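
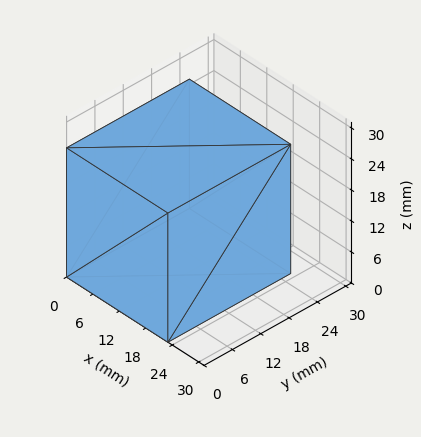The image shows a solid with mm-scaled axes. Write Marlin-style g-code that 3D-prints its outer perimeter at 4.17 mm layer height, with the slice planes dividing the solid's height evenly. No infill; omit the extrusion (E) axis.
Reading the render: the shape is a rectangular box, roughly 23 × 26 mm footprint and 25 mm tall (dimensions read to the nearest mm from the axis ticks). For the g-code, the solid's height is divided into equal slices at the stated Δz and each level perimeter traced with G1 moves after a G0 lift.

; perimeter-only toolpath
G21 ; units = mm
G90 ; absolute positioning
G28 ; home
; layer 1
G0 Z4.17
G0 X0.00 Y0.00
G1 X23.00 Y0.00
G1 X23.00 Y26.00
G1 X0.00 Y26.00
G1 X0.00 Y0.00
; layer 2
G0 Z8.33
G0 X0.00 Y0.00
G1 X23.00 Y0.00
G1 X23.00 Y26.00
G1 X0.00 Y26.00
G1 X0.00 Y0.00
; layer 3
G0 Z12.50
G0 X0.00 Y0.00
G1 X23.00 Y0.00
G1 X23.00 Y26.00
G1 X0.00 Y26.00
G1 X0.00 Y0.00
; layer 4
G0 Z16.67
G0 X0.00 Y0.00
G1 X23.00 Y0.00
G1 X23.00 Y26.00
G1 X0.00 Y26.00
G1 X0.00 Y0.00
; layer 5
G0 Z20.83
G0 X0.00 Y0.00
G1 X23.00 Y0.00
G1 X23.00 Y26.00
G1 X0.00 Y26.00
G1 X0.00 Y0.00
; layer 6
G0 Z25.00
G0 X0.00 Y0.00
G1 X23.00 Y0.00
G1 X23.00 Y26.00
G1 X0.00 Y26.00
G1 X0.00 Y0.00
M2 ; end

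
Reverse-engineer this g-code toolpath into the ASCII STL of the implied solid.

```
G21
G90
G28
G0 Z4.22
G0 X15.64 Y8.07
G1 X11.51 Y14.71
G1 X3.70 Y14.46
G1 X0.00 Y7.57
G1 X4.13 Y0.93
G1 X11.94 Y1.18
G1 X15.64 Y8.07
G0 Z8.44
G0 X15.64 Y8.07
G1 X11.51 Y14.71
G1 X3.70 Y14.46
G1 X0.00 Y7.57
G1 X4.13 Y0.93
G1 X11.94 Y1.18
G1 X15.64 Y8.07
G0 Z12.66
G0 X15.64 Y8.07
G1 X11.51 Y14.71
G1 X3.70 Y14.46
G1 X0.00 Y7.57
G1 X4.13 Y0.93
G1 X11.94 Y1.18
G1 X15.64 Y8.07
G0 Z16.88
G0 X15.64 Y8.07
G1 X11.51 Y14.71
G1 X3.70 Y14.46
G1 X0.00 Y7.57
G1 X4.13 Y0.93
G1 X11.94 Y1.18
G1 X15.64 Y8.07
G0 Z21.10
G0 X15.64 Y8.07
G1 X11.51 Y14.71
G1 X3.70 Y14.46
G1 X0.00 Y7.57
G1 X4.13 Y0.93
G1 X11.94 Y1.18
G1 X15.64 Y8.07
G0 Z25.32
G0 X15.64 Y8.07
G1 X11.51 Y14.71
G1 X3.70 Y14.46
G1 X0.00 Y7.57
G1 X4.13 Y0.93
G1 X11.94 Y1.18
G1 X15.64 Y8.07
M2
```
solid part
  facet normal 0.0000 0.0000 -1.0000
    outer loop
      vertex 3.70 14.46 0.00
      vertex 11.51 14.71 0.00
      vertex 15.64 8.07 0.00
    endloop
  endfacet
  facet normal 0.0000 0.0000 -1.0000
    outer loop
      vertex 0.00 7.57 0.00
      vertex 3.70 14.46 0.00
      vertex 15.64 8.07 0.00
    endloop
  endfacet
  facet normal 0.0000 0.0000 -1.0000
    outer loop
      vertex 4.13 0.93 0.00
      vertex 0.00 7.57 0.00
      vertex 15.64 8.07 0.00
    endloop
  endfacet
  facet normal 0.0000 0.0000 -1.0000
    outer loop
      vertex 11.94 1.18 0.00
      vertex 4.13 0.93 0.00
      vertex 15.64 8.07 0.00
    endloop
  endfacet
  facet normal 0.0000 0.0000 1.0000
    outer loop
      vertex 15.64 8.07 25.32
      vertex 11.51 14.71 25.32
      vertex 3.70 14.46 25.32
    endloop
  endfacet
  facet normal 0.0000 0.0000 1.0000
    outer loop
      vertex 15.64 8.07 25.32
      vertex 3.70 14.46 25.32
      vertex 0.00 7.57 25.32
    endloop
  endfacet
  facet normal 0.0000 0.0000 1.0000
    outer loop
      vertex 15.64 8.07 25.32
      vertex 0.00 7.57 25.32
      vertex 4.13 0.93 25.32
    endloop
  endfacet
  facet normal 0.0000 0.0000 1.0000
    outer loop
      vertex 15.64 8.07 25.32
      vertex 4.13 0.93 25.32
      vertex 11.94 1.18 25.32
    endloop
  endfacet
  facet normal 0.8491 0.5282 0.0000
    outer loop
      vertex 15.64 8.07 0.00
      vertex 11.51 14.71 0.00
      vertex 11.51 14.71 25.32
    endloop
  endfacet
  facet normal 0.8491 0.5282 0.0000
    outer loop
      vertex 15.64 8.07 0.00
      vertex 11.51 14.71 25.32
      vertex 15.64 8.07 25.32
    endloop
  endfacet
  facet normal -0.0320 0.9995 0.0000
    outer loop
      vertex 11.51 14.71 0.00
      vertex 3.70 14.46 0.00
      vertex 3.70 14.46 25.32
    endloop
  endfacet
  facet normal -0.0320 0.9995 0.0000
    outer loop
      vertex 11.51 14.71 0.00
      vertex 3.70 14.46 25.32
      vertex 11.51 14.71 25.32
    endloop
  endfacet
  facet normal -0.8810 0.4731 0.0000
    outer loop
      vertex 3.70 14.46 0.00
      vertex 0.00 7.57 0.00
      vertex 0.00 7.57 25.32
    endloop
  endfacet
  facet normal -0.8810 0.4731 0.0000
    outer loop
      vertex 3.70 14.46 0.00
      vertex 0.00 7.57 25.32
      vertex 3.70 14.46 25.32
    endloop
  endfacet
  facet normal -0.8491 -0.5282 0.0000
    outer loop
      vertex 0.00 7.57 0.00
      vertex 4.13 0.93 0.00
      vertex 4.13 0.93 25.32
    endloop
  endfacet
  facet normal -0.8491 -0.5282 0.0000
    outer loop
      vertex 0.00 7.57 0.00
      vertex 4.13 0.93 25.32
      vertex 0.00 7.57 25.32
    endloop
  endfacet
  facet normal 0.0320 -0.9995 0.0000
    outer loop
      vertex 4.13 0.93 0.00
      vertex 11.94 1.18 0.00
      vertex 11.94 1.18 25.32
    endloop
  endfacet
  facet normal 0.0320 -0.9995 0.0000
    outer loop
      vertex 4.13 0.93 0.00
      vertex 11.94 1.18 25.32
      vertex 4.13 0.93 25.32
    endloop
  endfacet
  facet normal 0.8810 -0.4731 0.0000
    outer loop
      vertex 11.94 1.18 0.00
      vertex 15.64 8.07 0.00
      vertex 15.64 8.07 25.32
    endloop
  endfacet
  facet normal 0.8810 -0.4731 0.0000
    outer loop
      vertex 11.94 1.18 0.00
      vertex 15.64 8.07 25.32
      vertex 11.94 1.18 25.32
    endloop
  endfacet
endsolid part

The G0 Z moves step by Δz≈4.22 mm. Every layer's G1 loop is the same polygon, so the solid is a straight extrusion of it from z=0 to z≈25.3. Closing with flat bottom and top caps and triangulating gives 20 facets — a regular 6-sided prism (a cylinder approximated with 6 flat sides), circumscribed radius ≈ 7.82 mm, height ≈ 25.3 mm.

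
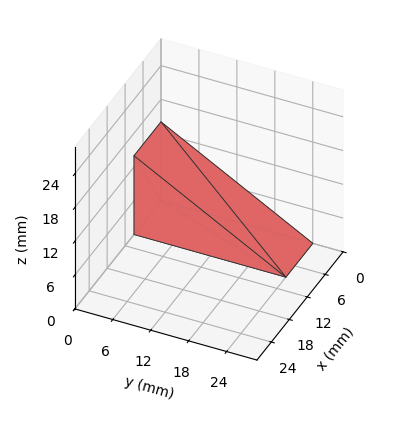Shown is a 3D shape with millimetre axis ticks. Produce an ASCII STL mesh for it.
Reading the render: the shape is a wedge (ramp): 9 × 24 mm base, rising to 14 mm along the y=0 edge and sloping linearly to z=0 at y=24 (dimensions read to the nearest mm from the axis ticks). For the STL, each face is triangulated and given an outward normal.

solid part
  facet normal 0.0000 0.0000 -1.0000
    outer loop
      vertex 9.000 24.000 0.000
      vertex 9.000 0.000 0.000
      vertex 0.000 0.000 0.000
    endloop
  endfacet
  facet normal 0.0000 0.0000 -1.0000
    outer loop
      vertex 0.000 24.000 0.000
      vertex 9.000 24.000 0.000
      vertex 0.000 0.000 0.000
    endloop
  endfacet
  facet normal 0.0000 -1.0000 0.0000
    outer loop
      vertex 0.000 0.000 0.000
      vertex 9.000 0.000 0.000
      vertex 9.000 0.000 14.000
    endloop
  endfacet
  facet normal 0.0000 -1.0000 0.0000
    outer loop
      vertex 0.000 0.000 0.000
      vertex 9.000 0.000 14.000
      vertex 0.000 0.000 14.000
    endloop
  endfacet
  facet normal 0.0000 0.5039 0.8638
    outer loop
      vertex 0.000 0.000 14.000
      vertex 9.000 0.000 14.000
      vertex 9.000 24.000 0.000
    endloop
  endfacet
  facet normal 0.0000 0.5039 0.8638
    outer loop
      vertex 0.000 0.000 14.000
      vertex 9.000 24.000 0.000
      vertex 0.000 24.000 0.000
    endloop
  endfacet
  facet normal -1.0000 0.0000 0.0000
    outer loop
      vertex 0.000 0.000 14.000
      vertex 0.000 24.000 0.000
      vertex 0.000 0.000 0.000
    endloop
  endfacet
  facet normal 1.0000 0.0000 0.0000
    outer loop
      vertex 9.000 0.000 0.000
      vertex 9.000 24.000 0.000
      vertex 9.000 0.000 14.000
    endloop
  endfacet
endsolid part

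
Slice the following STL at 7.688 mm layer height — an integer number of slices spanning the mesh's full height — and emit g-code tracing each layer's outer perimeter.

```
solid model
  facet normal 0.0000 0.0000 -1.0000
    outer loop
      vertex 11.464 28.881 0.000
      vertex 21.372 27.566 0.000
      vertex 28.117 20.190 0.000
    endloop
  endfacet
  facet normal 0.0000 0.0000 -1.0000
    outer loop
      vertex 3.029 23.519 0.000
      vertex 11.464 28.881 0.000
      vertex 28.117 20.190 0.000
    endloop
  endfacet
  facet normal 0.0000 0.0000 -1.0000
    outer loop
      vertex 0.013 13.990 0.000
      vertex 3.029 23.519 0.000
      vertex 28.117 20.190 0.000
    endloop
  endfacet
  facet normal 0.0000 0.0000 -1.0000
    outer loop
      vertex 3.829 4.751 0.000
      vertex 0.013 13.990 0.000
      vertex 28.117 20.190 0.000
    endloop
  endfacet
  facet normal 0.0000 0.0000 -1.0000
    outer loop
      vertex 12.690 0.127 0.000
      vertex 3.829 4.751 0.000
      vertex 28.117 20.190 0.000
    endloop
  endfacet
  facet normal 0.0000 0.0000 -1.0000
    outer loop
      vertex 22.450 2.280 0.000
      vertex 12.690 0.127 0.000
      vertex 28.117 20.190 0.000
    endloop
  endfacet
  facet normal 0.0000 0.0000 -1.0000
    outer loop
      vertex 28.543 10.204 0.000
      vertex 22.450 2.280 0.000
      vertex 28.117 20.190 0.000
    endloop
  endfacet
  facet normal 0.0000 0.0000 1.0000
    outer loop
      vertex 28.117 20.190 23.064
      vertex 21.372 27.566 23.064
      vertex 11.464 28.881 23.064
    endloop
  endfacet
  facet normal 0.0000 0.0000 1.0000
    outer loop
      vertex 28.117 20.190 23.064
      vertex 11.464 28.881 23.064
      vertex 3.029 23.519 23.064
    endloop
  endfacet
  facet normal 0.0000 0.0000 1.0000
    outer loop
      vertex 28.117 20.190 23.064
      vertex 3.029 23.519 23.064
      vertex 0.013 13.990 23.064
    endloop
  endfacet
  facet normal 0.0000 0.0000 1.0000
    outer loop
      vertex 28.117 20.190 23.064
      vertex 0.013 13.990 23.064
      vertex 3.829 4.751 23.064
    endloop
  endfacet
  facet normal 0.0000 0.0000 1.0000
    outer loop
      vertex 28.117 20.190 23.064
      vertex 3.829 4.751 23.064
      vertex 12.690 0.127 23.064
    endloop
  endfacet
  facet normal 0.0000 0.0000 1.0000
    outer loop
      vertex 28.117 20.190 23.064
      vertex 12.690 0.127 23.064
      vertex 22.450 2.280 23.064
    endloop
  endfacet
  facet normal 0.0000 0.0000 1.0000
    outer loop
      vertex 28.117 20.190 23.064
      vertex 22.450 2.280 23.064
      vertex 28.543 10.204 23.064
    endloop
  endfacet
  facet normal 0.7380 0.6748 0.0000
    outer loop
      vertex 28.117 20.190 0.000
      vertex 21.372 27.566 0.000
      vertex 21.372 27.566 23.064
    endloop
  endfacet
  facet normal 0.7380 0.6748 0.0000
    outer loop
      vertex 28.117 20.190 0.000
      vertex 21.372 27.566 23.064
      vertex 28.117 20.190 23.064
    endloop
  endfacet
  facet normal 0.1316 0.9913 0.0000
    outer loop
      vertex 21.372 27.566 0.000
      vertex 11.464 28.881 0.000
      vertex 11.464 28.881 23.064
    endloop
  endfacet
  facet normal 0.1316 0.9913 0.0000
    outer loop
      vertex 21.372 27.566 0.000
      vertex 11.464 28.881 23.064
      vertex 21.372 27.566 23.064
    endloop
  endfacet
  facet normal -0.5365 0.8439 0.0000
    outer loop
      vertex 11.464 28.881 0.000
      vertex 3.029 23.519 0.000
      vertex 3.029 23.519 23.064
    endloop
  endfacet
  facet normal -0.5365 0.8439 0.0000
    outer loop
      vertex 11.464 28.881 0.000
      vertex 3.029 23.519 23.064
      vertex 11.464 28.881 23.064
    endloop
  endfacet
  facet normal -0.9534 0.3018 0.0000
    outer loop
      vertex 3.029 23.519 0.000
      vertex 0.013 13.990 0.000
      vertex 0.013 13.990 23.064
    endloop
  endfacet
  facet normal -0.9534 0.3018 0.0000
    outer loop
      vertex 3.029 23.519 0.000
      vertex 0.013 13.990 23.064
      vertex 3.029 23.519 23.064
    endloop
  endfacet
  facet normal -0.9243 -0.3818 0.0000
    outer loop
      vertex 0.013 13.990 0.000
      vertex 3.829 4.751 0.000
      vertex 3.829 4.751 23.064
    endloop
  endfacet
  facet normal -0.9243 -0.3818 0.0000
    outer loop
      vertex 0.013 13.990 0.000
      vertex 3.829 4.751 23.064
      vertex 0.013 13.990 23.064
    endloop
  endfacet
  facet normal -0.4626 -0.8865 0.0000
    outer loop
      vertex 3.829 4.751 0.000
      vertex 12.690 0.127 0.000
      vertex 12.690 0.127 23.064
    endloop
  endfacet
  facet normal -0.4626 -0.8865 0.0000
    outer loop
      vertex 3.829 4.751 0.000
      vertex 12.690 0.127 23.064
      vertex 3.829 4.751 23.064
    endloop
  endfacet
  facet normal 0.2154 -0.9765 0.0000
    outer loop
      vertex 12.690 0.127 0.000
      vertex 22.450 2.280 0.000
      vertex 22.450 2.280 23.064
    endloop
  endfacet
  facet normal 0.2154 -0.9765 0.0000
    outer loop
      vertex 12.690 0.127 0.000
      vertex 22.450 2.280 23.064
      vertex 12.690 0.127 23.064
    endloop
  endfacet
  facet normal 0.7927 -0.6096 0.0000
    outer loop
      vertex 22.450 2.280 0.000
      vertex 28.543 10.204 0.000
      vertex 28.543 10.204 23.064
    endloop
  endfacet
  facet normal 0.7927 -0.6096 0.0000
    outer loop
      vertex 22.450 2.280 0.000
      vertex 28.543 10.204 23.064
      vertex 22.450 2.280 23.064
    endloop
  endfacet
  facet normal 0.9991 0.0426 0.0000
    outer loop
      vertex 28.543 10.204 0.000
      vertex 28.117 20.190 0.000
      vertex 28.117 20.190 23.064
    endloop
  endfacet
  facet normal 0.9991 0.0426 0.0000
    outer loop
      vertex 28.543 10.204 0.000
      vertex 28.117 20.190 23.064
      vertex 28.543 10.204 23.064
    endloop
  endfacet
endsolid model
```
; perimeter-only toolpath
G21 ; units = mm
G90 ; absolute positioning
G28 ; home
; layer 1
G0 Z7.688
G0 X28.117 Y20.190
G1 X21.372 Y27.566
G1 X11.464 Y28.881
G1 X3.029 Y23.519
G1 X0.013 Y13.990
G1 X3.829 Y4.751
G1 X12.690 Y0.127
G1 X22.450 Y2.280
G1 X28.543 Y10.204
G1 X28.117 Y20.190
; layer 2
G0 Z15.376
G0 X28.117 Y20.190
G1 X21.372 Y27.566
G1 X11.464 Y28.881
G1 X3.029 Y23.519
G1 X0.013 Y13.990
G1 X3.829 Y4.751
G1 X12.690 Y0.127
G1 X22.450 Y2.280
G1 X28.543 Y10.204
G1 X28.117 Y20.190
; layer 3
G0 Z23.064
G0 X28.117 Y20.190
G1 X21.372 Y27.566
G1 X11.464 Y28.881
G1 X3.029 Y23.519
G1 X0.013 Y13.990
G1 X3.829 Y4.751
G1 X12.690 Y0.127
G1 X22.450 Y2.280
G1 X28.543 Y10.204
G1 X28.117 Y20.190
M2 ; end

The solid is a regular 9-sided prism (a cylinder approximated with 9 flat sides), circumscribed radius ≈ 14.6 mm, height ≈ 23.1 mm. Slicing at Δz = 7.688 mm — 3 equal slices spanning the solid's height, so layer i sits at z = i·h/3 — gives 3 non-empty perimeters. Each is a 9-segment closed polygon; G0 lifts to the layer z and rapids to the start vertex, then G1 traces the edges.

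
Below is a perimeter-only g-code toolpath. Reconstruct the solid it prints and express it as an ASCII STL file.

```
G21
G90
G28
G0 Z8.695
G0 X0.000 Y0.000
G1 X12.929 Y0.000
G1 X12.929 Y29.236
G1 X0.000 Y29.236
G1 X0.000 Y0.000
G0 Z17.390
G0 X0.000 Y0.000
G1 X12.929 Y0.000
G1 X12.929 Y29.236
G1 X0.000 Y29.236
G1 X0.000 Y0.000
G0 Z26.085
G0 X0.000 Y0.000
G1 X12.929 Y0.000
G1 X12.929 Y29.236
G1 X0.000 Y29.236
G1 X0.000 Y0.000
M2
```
solid part
  facet normal 0.0000 0.0000 -1.0000
    outer loop
      vertex 12.929 29.236 0.000
      vertex 12.929 0.000 0.000
      vertex 0.000 0.000 0.000
    endloop
  endfacet
  facet normal 0.0000 0.0000 -1.0000
    outer loop
      vertex 0.000 29.236 0.000
      vertex 12.929 29.236 0.000
      vertex 0.000 0.000 0.000
    endloop
  endfacet
  facet normal 0.0000 0.0000 1.0000
    outer loop
      vertex 0.000 0.000 26.085
      vertex 12.929 0.000 26.085
      vertex 12.929 29.236 26.085
    endloop
  endfacet
  facet normal 0.0000 0.0000 1.0000
    outer loop
      vertex 0.000 0.000 26.085
      vertex 12.929 29.236 26.085
      vertex 0.000 29.236 26.085
    endloop
  endfacet
  facet normal 0.0000 -1.0000 0.0000
    outer loop
      vertex 0.000 0.000 0.000
      vertex 12.929 0.000 0.000
      vertex 12.929 0.000 26.085
    endloop
  endfacet
  facet normal 0.0000 -1.0000 0.0000
    outer loop
      vertex 0.000 0.000 0.000
      vertex 12.929 0.000 26.085
      vertex 0.000 0.000 26.085
    endloop
  endfacet
  facet normal 0.0000 1.0000 0.0000
    outer loop
      vertex 12.929 29.236 26.085
      vertex 12.929 29.236 0.000
      vertex 0.000 29.236 0.000
    endloop
  endfacet
  facet normal 0.0000 1.0000 0.0000
    outer loop
      vertex 0.000 29.236 26.085
      vertex 12.929 29.236 26.085
      vertex 0.000 29.236 0.000
    endloop
  endfacet
  facet normal -1.0000 0.0000 0.0000
    outer loop
      vertex 0.000 29.236 26.085
      vertex 0.000 29.236 0.000
      vertex 0.000 0.000 0.000
    endloop
  endfacet
  facet normal -1.0000 0.0000 0.0000
    outer loop
      vertex 0.000 0.000 26.085
      vertex 0.000 29.236 26.085
      vertex 0.000 0.000 0.000
    endloop
  endfacet
  facet normal 1.0000 0.0000 0.0000
    outer loop
      vertex 12.929 0.000 0.000
      vertex 12.929 29.236 0.000
      vertex 12.929 29.236 26.085
    endloop
  endfacet
  facet normal 1.0000 0.0000 0.0000
    outer loop
      vertex 12.929 0.000 0.000
      vertex 12.929 29.236 26.085
      vertex 12.929 0.000 26.085
    endloop
  endfacet
endsolid part

The G0 Z moves step by Δz≈8.695 mm. Every layer's G1 loop is the same polygon, so the solid is a straight extrusion of it from z=0 to z≈26.1. Closing with flat bottom and top caps and triangulating gives 12 facets — a rectangular box, roughly 12.9 × 29.2 mm footprint and 26.1 mm tall.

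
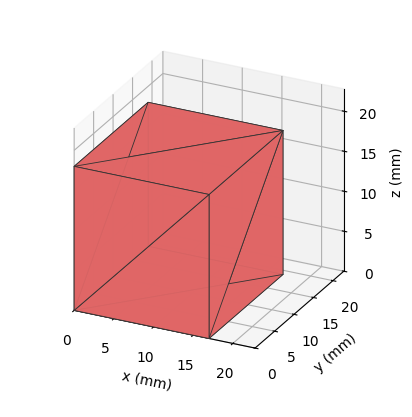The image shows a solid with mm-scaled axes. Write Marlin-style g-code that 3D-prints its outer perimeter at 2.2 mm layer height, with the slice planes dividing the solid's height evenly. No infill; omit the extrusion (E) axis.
Reading the render: the shape is a rectangular box, roughly 17 × 19 mm footprint and 18 mm tall (dimensions read to the nearest mm from the axis ticks). For the g-code, the solid's height is divided into equal slices at the stated Δz and each level perimeter traced with G1 moves after a G0 lift.

; perimeter-only toolpath
G21 ; units = mm
G90 ; absolute positioning
G28 ; home
; layer 1
G0 Z2.2
G0 X0.0 Y0.0
G1 X17.0 Y0.0
G1 X17.0 Y19.0
G1 X0.0 Y19.0
G1 X0.0 Y0.0
; layer 2
G0 Z4.5
G0 X0.0 Y0.0
G1 X17.0 Y0.0
G1 X17.0 Y19.0
G1 X0.0 Y19.0
G1 X0.0 Y0.0
; layer 3
G0 Z6.8
G0 X0.0 Y0.0
G1 X17.0 Y0.0
G1 X17.0 Y19.0
G1 X0.0 Y19.0
G1 X0.0 Y0.0
; layer 4
G0 Z9.0
G0 X0.0 Y0.0
G1 X17.0 Y0.0
G1 X17.0 Y19.0
G1 X0.0 Y19.0
G1 X0.0 Y0.0
; layer 5
G0 Z11.2
G0 X0.0 Y0.0
G1 X17.0 Y0.0
G1 X17.0 Y19.0
G1 X0.0 Y19.0
G1 X0.0 Y0.0
; layer 6
G0 Z13.5
G0 X0.0 Y0.0
G1 X17.0 Y0.0
G1 X17.0 Y19.0
G1 X0.0 Y19.0
G1 X0.0 Y0.0
; layer 7
G0 Z15.8
G0 X0.0 Y0.0
G1 X17.0 Y0.0
G1 X17.0 Y19.0
G1 X0.0 Y19.0
G1 X0.0 Y0.0
; layer 8
G0 Z18.0
G0 X0.0 Y0.0
G1 X17.0 Y0.0
G1 X17.0 Y19.0
G1 X0.0 Y19.0
G1 X0.0 Y0.0
M2 ; end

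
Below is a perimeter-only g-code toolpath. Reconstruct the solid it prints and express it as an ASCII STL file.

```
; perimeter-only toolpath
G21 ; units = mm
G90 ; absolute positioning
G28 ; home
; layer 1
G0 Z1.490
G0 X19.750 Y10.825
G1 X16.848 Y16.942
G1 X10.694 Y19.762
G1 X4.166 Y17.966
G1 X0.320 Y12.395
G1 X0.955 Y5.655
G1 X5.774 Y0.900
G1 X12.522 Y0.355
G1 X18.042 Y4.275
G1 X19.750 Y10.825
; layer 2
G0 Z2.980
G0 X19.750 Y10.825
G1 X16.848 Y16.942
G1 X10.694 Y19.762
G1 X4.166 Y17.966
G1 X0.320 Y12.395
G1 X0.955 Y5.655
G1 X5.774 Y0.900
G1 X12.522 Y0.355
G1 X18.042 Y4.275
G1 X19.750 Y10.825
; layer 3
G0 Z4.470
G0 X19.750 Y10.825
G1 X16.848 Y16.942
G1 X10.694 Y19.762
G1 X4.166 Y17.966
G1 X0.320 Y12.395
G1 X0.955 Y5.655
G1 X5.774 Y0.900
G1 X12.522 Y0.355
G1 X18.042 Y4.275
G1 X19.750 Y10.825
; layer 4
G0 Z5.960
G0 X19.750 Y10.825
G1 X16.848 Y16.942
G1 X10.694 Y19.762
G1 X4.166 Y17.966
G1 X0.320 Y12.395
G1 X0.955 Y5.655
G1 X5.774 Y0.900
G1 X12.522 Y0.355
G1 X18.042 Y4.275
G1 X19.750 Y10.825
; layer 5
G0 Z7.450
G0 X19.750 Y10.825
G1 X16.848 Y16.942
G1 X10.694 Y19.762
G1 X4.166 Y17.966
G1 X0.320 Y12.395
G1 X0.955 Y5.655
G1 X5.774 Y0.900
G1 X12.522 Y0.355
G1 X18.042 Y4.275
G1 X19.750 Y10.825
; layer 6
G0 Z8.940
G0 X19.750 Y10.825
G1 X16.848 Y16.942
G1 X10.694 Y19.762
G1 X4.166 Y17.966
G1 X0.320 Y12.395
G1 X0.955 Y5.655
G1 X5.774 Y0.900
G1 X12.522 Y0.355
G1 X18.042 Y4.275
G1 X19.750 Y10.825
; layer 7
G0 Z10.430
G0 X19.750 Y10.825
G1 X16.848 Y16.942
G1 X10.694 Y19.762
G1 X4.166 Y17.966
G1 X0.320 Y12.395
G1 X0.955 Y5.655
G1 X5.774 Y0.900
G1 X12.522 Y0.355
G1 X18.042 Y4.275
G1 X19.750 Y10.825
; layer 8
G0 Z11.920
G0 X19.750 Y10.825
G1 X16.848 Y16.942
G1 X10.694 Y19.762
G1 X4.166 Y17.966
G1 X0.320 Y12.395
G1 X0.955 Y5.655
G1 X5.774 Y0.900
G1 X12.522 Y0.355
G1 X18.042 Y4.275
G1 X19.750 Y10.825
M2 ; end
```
solid part
  facet normal 0.0000 0.0000 -1.0000
    outer loop
      vertex 10.694 19.762 0.000
      vertex 16.848 16.942 0.000
      vertex 19.750 10.825 0.000
    endloop
  endfacet
  facet normal 0.0000 0.0000 -1.0000
    outer loop
      vertex 4.166 17.966 0.000
      vertex 10.694 19.762 0.000
      vertex 19.750 10.825 0.000
    endloop
  endfacet
  facet normal 0.0000 0.0000 -1.0000
    outer loop
      vertex 0.320 12.395 0.000
      vertex 4.166 17.966 0.000
      vertex 19.750 10.825 0.000
    endloop
  endfacet
  facet normal 0.0000 0.0000 -1.0000
    outer loop
      vertex 0.955 5.655 0.000
      vertex 0.320 12.395 0.000
      vertex 19.750 10.825 0.000
    endloop
  endfacet
  facet normal 0.0000 0.0000 -1.0000
    outer loop
      vertex 5.774 0.900 0.000
      vertex 0.955 5.655 0.000
      vertex 19.750 10.825 0.000
    endloop
  endfacet
  facet normal 0.0000 0.0000 -1.0000
    outer loop
      vertex 12.522 0.355 0.000
      vertex 5.774 0.900 0.000
      vertex 19.750 10.825 0.000
    endloop
  endfacet
  facet normal 0.0000 0.0000 -1.0000
    outer loop
      vertex 18.042 4.275 0.000
      vertex 12.522 0.355 0.000
      vertex 19.750 10.825 0.000
    endloop
  endfacet
  facet normal 0.0000 0.0000 1.0000
    outer loop
      vertex 19.750 10.825 11.920
      vertex 16.848 16.942 11.920
      vertex 10.694 19.762 11.920
    endloop
  endfacet
  facet normal 0.0000 0.0000 1.0000
    outer loop
      vertex 19.750 10.825 11.920
      vertex 10.694 19.762 11.920
      vertex 4.166 17.966 11.920
    endloop
  endfacet
  facet normal 0.0000 0.0000 1.0000
    outer loop
      vertex 19.750 10.825 11.920
      vertex 4.166 17.966 11.920
      vertex 0.320 12.395 11.920
    endloop
  endfacet
  facet normal 0.0000 0.0000 1.0000
    outer loop
      vertex 19.750 10.825 11.920
      vertex 0.320 12.395 11.920
      vertex 0.955 5.655 11.920
    endloop
  endfacet
  facet normal 0.0000 0.0000 1.0000
    outer loop
      vertex 19.750 10.825 11.920
      vertex 0.955 5.655 11.920
      vertex 5.774 0.900 11.920
    endloop
  endfacet
  facet normal 0.0000 0.0000 1.0000
    outer loop
      vertex 19.750 10.825 11.920
      vertex 5.774 0.900 11.920
      vertex 12.522 0.355 11.920
    endloop
  endfacet
  facet normal 0.0000 0.0000 1.0000
    outer loop
      vertex 19.750 10.825 11.920
      vertex 12.522 0.355 11.920
      vertex 18.042 4.275 11.920
    endloop
  endfacet
  facet normal 0.9035 0.4286 0.0000
    outer loop
      vertex 19.750 10.825 0.000
      vertex 16.848 16.942 0.000
      vertex 16.848 16.942 11.920
    endloop
  endfacet
  facet normal 0.9035 0.4286 0.0000
    outer loop
      vertex 19.750 10.825 0.000
      vertex 16.848 16.942 11.920
      vertex 19.750 10.825 11.920
    endloop
  endfacet
  facet normal 0.4166 0.9091 0.0000
    outer loop
      vertex 16.848 16.942 0.000
      vertex 10.694 19.762 0.000
      vertex 10.694 19.762 11.920
    endloop
  endfacet
  facet normal 0.4166 0.9091 0.0000
    outer loop
      vertex 16.848 16.942 0.000
      vertex 10.694 19.762 11.920
      vertex 16.848 16.942 11.920
    endloop
  endfacet
  facet normal -0.2653 0.9642 0.0000
    outer loop
      vertex 10.694 19.762 0.000
      vertex 4.166 17.966 0.000
      vertex 4.166 17.966 11.920
    endloop
  endfacet
  facet normal -0.2653 0.9642 0.0000
    outer loop
      vertex 10.694 19.762 0.000
      vertex 4.166 17.966 11.920
      vertex 10.694 19.762 11.920
    endloop
  endfacet
  facet normal -0.8229 0.5681 0.0000
    outer loop
      vertex 4.166 17.966 0.000
      vertex 0.320 12.395 0.000
      vertex 0.320 12.395 11.920
    endloop
  endfacet
  facet normal -0.8229 0.5681 0.0000
    outer loop
      vertex 4.166 17.966 0.000
      vertex 0.320 12.395 11.920
      vertex 4.166 17.966 11.920
    endloop
  endfacet
  facet normal -0.9956 -0.0938 0.0000
    outer loop
      vertex 0.320 12.395 0.000
      vertex 0.955 5.655 0.000
      vertex 0.955 5.655 11.920
    endloop
  endfacet
  facet normal -0.9956 -0.0938 0.0000
    outer loop
      vertex 0.320 12.395 0.000
      vertex 0.955 5.655 11.920
      vertex 0.320 12.395 11.920
    endloop
  endfacet
  facet normal -0.7024 -0.7118 0.0000
    outer loop
      vertex 0.955 5.655 0.000
      vertex 5.774 0.900 0.000
      vertex 5.774 0.900 11.920
    endloop
  endfacet
  facet normal -0.7024 -0.7118 0.0000
    outer loop
      vertex 0.955 5.655 0.000
      vertex 5.774 0.900 11.920
      vertex 0.955 5.655 11.920
    endloop
  endfacet
  facet normal -0.0805 -0.9968 0.0000
    outer loop
      vertex 5.774 0.900 0.000
      vertex 12.522 0.355 0.000
      vertex 12.522 0.355 11.920
    endloop
  endfacet
  facet normal -0.0805 -0.9968 0.0000
    outer loop
      vertex 5.774 0.900 0.000
      vertex 12.522 0.355 11.920
      vertex 5.774 0.900 11.920
    endloop
  endfacet
  facet normal 0.5790 -0.8153 0.0000
    outer loop
      vertex 12.522 0.355 0.000
      vertex 18.042 4.275 0.000
      vertex 18.042 4.275 11.920
    endloop
  endfacet
  facet normal 0.5790 -0.8153 0.0000
    outer loop
      vertex 12.522 0.355 0.000
      vertex 18.042 4.275 11.920
      vertex 12.522 0.355 11.920
    endloop
  endfacet
  facet normal 0.9676 -0.2523 0.0000
    outer loop
      vertex 18.042 4.275 0.000
      vertex 19.750 10.825 0.000
      vertex 19.750 10.825 11.920
    endloop
  endfacet
  facet normal 0.9676 -0.2523 0.0000
    outer loop
      vertex 18.042 4.275 0.000
      vertex 19.750 10.825 11.920
      vertex 18.042 4.275 11.920
    endloop
  endfacet
endsolid part

The G0 Z moves step by Δz≈1.490 mm. Every layer's G1 loop is the same polygon, so the solid is a straight extrusion of it from z=0 to z≈11.9. Closing with flat bottom and top caps and triangulating gives 32 facets — a regular 9-sided prism (a cylinder approximated with 9 flat sides), circumscribed radius ≈ 9.9 mm, height ≈ 11.9 mm.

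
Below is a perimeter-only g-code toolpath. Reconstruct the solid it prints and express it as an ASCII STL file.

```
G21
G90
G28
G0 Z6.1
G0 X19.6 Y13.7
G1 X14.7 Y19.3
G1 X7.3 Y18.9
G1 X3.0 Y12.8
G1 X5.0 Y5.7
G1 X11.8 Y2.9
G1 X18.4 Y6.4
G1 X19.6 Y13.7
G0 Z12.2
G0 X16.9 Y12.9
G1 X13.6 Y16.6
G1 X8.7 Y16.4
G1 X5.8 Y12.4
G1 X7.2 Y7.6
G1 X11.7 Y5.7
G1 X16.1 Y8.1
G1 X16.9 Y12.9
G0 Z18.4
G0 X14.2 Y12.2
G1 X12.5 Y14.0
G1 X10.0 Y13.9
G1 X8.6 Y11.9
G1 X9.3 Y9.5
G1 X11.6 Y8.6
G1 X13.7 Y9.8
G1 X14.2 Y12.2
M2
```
solid part
  facet normal 0.0000 0.0000 -1.0000
    outer loop
      vertex 5.9 21.4 0.0
      vertex 15.8 21.9 0.0
      vertex 22.4 14.5 0.0
    endloop
  endfacet
  facet normal 0.0000 0.0000 -1.0000
    outer loop
      vertex 0.2 13.3 0.0
      vertex 5.9 21.4 0.0
      vertex 22.4 14.5 0.0
    endloop
  endfacet
  facet normal 0.0000 0.0000 -1.0000
    outer loop
      vertex 2.9 3.8 0.0
      vertex 0.2 13.3 0.0
      vertex 22.4 14.5 0.0
    endloop
  endfacet
  facet normal 0.0000 0.0000 -1.0000
    outer loop
      vertex 12.0 0.0 0.0
      vertex 2.9 3.8 0.0
      vertex 22.4 14.5 0.0
    endloop
  endfacet
  facet normal 0.0000 0.0000 -1.0000
    outer loop
      vertex 20.7 4.8 0.0
      vertex 12.0 0.0 0.0
      vertex 22.4 14.5 0.0
    endloop
  endfacet
  facet normal 0.6882 0.6138 0.3867
    outer loop
      vertex 22.4 14.5 0.0
      vertex 15.8 21.9 0.0
      vertex 11.4 11.4 24.5
    endloop
  endfacet
  facet normal -0.0465 0.9211 0.3864
    outer loop
      vertex 15.8 21.9 0.0
      vertex 5.9 21.4 0.0
      vertex 11.4 11.4 24.5
    endloop
  endfacet
  facet normal -0.7544 0.5309 0.3860
    outer loop
      vertex 5.9 21.4 0.0
      vertex 0.2 13.3 0.0
      vertex 11.4 11.4 24.5
    endloop
  endfacet
  facet normal -0.8873 -0.2522 0.3861
    outer loop
      vertex 0.2 13.3 0.0
      vertex 2.9 3.8 0.0
      vertex 11.4 11.4 24.5
    endloop
  endfacet
  facet normal -0.3553 -0.8508 0.3872
    outer loop
      vertex 2.9 3.8 0.0
      vertex 12.0 0.0 0.0
      vertex 11.4 11.4 24.5
    endloop
  endfacet
  facet normal 0.4455 -0.8075 0.3866
    outer loop
      vertex 12.0 0.0 0.0
      vertex 20.7 4.8 0.0
      vertex 11.4 11.4 24.5
    endloop
  endfacet
  facet normal 0.9080 -0.1591 0.3875
    outer loop
      vertex 20.7 4.8 0.0
      vertex 22.4 14.5 0.0
      vertex 11.4 11.4 24.5
    endloop
  endfacet
endsolid part

The G0 Z moves step by Δz≈6.1 mm. The G1 loops shrink linearly with z, so the solid tapers from its base footprint up to z≈24.5. Closing with a flat bottom cap and the tapered top and triangulating gives 12 facets — a regular 7-sided pyramid, base circumscribed radius ≈ 11.4 mm, apex at z ≈ 24.5 mm.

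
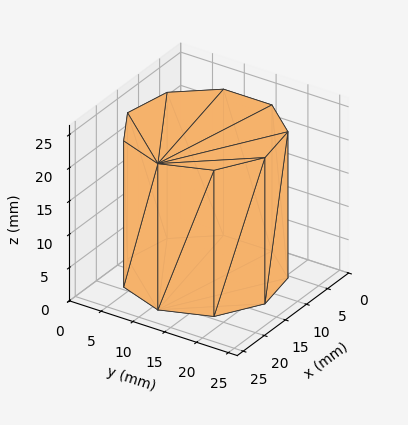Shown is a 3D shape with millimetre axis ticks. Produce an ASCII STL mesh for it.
Reading the render: the shape is a regular 9-sided prism (a cylinder approximated with 9 flat sides), circumscribed radius ≈ 11 mm, height ≈ 22 mm (dimensions read to the nearest mm from the axis ticks). For the STL, each face is triangulated and given an outward normal.

solid part
  facet normal 0.0000 0.0000 -1.0000
    outer loop
      vertex 12.9 21.8 0.0
      vertex 19.4 18.1 0.0
      vertex 22.0 11.0 0.0
    endloop
  endfacet
  facet normal 0.0000 0.0000 -1.0000
    outer loop
      vertex 5.5 20.5 0.0
      vertex 12.9 21.8 0.0
      vertex 22.0 11.0 0.0
    endloop
  endfacet
  facet normal 0.0000 0.0000 -1.0000
    outer loop
      vertex 0.7 14.8 0.0
      vertex 5.5 20.5 0.0
      vertex 22.0 11.0 0.0
    endloop
  endfacet
  facet normal 0.0000 0.0000 -1.0000
    outer loop
      vertex 0.7 7.2 0.0
      vertex 0.7 14.8 0.0
      vertex 22.0 11.0 0.0
    endloop
  endfacet
  facet normal 0.0000 0.0000 -1.0000
    outer loop
      vertex 5.5 1.5 0.0
      vertex 0.7 7.2 0.0
      vertex 22.0 11.0 0.0
    endloop
  endfacet
  facet normal 0.0000 0.0000 -1.0000
    outer loop
      vertex 12.9 0.2 0.0
      vertex 5.5 1.5 0.0
      vertex 22.0 11.0 0.0
    endloop
  endfacet
  facet normal 0.0000 0.0000 -1.0000
    outer loop
      vertex 19.4 3.9 0.0
      vertex 12.9 0.2 0.0
      vertex 22.0 11.0 0.0
    endloop
  endfacet
  facet normal 0.0000 0.0000 1.0000
    outer loop
      vertex 22.0 11.0 22.0
      vertex 19.4 18.1 22.0
      vertex 12.9 21.8 22.0
    endloop
  endfacet
  facet normal 0.0000 0.0000 1.0000
    outer loop
      vertex 22.0 11.0 22.0
      vertex 12.9 21.8 22.0
      vertex 5.5 20.5 22.0
    endloop
  endfacet
  facet normal 0.0000 0.0000 1.0000
    outer loop
      vertex 22.0 11.0 22.0
      vertex 5.5 20.5 22.0
      vertex 0.7 14.8 22.0
    endloop
  endfacet
  facet normal 0.0000 0.0000 1.0000
    outer loop
      vertex 22.0 11.0 22.0
      vertex 0.7 14.8 22.0
      vertex 0.7 7.2 22.0
    endloop
  endfacet
  facet normal 0.0000 0.0000 1.0000
    outer loop
      vertex 22.0 11.0 22.0
      vertex 0.7 7.2 22.0
      vertex 5.5 1.5 22.0
    endloop
  endfacet
  facet normal 0.0000 0.0000 1.0000
    outer loop
      vertex 22.0 11.0 22.0
      vertex 5.5 1.5 22.0
      vertex 12.9 0.2 22.0
    endloop
  endfacet
  facet normal 0.0000 0.0000 1.0000
    outer loop
      vertex 22.0 11.0 22.0
      vertex 12.9 0.2 22.0
      vertex 19.4 3.9 22.0
    endloop
  endfacet
  facet normal 0.9390 0.3439 0.0000
    outer loop
      vertex 22.0 11.0 0.0
      vertex 19.4 18.1 0.0
      vertex 19.4 18.1 22.0
    endloop
  endfacet
  facet normal 0.9390 0.3439 0.0000
    outer loop
      vertex 22.0 11.0 0.0
      vertex 19.4 18.1 22.0
      vertex 22.0 11.0 22.0
    endloop
  endfacet
  facet normal 0.4947 0.8691 0.0000
    outer loop
      vertex 19.4 18.1 0.0
      vertex 12.9 21.8 0.0
      vertex 12.9 21.8 22.0
    endloop
  endfacet
  facet normal 0.4947 0.8691 0.0000
    outer loop
      vertex 19.4 18.1 0.0
      vertex 12.9 21.8 22.0
      vertex 19.4 18.1 22.0
    endloop
  endfacet
  facet normal -0.1730 0.9849 0.0000
    outer loop
      vertex 12.9 21.8 0.0
      vertex 5.5 20.5 0.0
      vertex 5.5 20.5 22.0
    endloop
  endfacet
  facet normal -0.1730 0.9849 0.0000
    outer loop
      vertex 12.9 21.8 0.0
      vertex 5.5 20.5 22.0
      vertex 12.9 21.8 22.0
    endloop
  endfacet
  facet normal -0.7649 0.6441 0.0000
    outer loop
      vertex 5.5 20.5 0.0
      vertex 0.7 14.8 0.0
      vertex 0.7 14.8 22.0
    endloop
  endfacet
  facet normal -0.7649 0.6441 0.0000
    outer loop
      vertex 5.5 20.5 0.0
      vertex 0.7 14.8 22.0
      vertex 5.5 20.5 22.0
    endloop
  endfacet
  facet normal -1.0000 0.0000 0.0000
    outer loop
      vertex 0.7 14.8 0.0
      vertex 0.7 7.2 0.0
      vertex 0.7 7.2 22.0
    endloop
  endfacet
  facet normal -1.0000 0.0000 0.0000
    outer loop
      vertex 0.7 14.8 0.0
      vertex 0.7 7.2 22.0
      vertex 0.7 14.8 22.0
    endloop
  endfacet
  facet normal -0.7649 -0.6441 0.0000
    outer loop
      vertex 0.7 7.2 0.0
      vertex 5.5 1.5 0.0
      vertex 5.5 1.5 22.0
    endloop
  endfacet
  facet normal -0.7649 -0.6441 0.0000
    outer loop
      vertex 0.7 7.2 0.0
      vertex 5.5 1.5 22.0
      vertex 0.7 7.2 22.0
    endloop
  endfacet
  facet normal -0.1730 -0.9849 0.0000
    outer loop
      vertex 5.5 1.5 0.0
      vertex 12.9 0.2 0.0
      vertex 12.9 0.2 22.0
    endloop
  endfacet
  facet normal -0.1730 -0.9849 0.0000
    outer loop
      vertex 5.5 1.5 0.0
      vertex 12.9 0.2 22.0
      vertex 5.5 1.5 22.0
    endloop
  endfacet
  facet normal 0.4947 -0.8691 0.0000
    outer loop
      vertex 12.9 0.2 0.0
      vertex 19.4 3.9 0.0
      vertex 19.4 3.9 22.0
    endloop
  endfacet
  facet normal 0.4947 -0.8691 0.0000
    outer loop
      vertex 12.9 0.2 0.0
      vertex 19.4 3.9 22.0
      vertex 12.9 0.2 22.0
    endloop
  endfacet
  facet normal 0.9390 -0.3439 0.0000
    outer loop
      vertex 19.4 3.9 0.0
      vertex 22.0 11.0 0.0
      vertex 22.0 11.0 22.0
    endloop
  endfacet
  facet normal 0.9390 -0.3439 0.0000
    outer loop
      vertex 19.4 3.9 0.0
      vertex 22.0 11.0 22.0
      vertex 19.4 3.9 22.0
    endloop
  endfacet
endsolid part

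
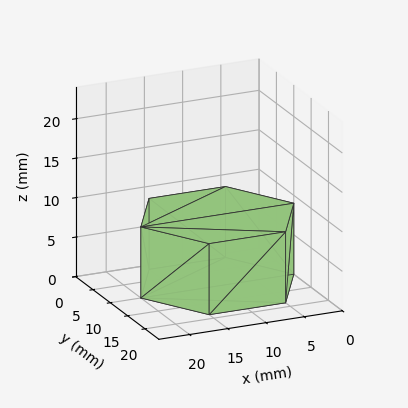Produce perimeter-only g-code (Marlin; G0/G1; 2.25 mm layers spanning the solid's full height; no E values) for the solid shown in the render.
Reading the render: the shape is a regular 6-sided prism (a cylinder approximated with 6 flat sides), circumscribed radius ≈ 10 mm, height ≈ 9 mm (dimensions read to the nearest mm from the axis ticks). For the g-code, the solid's height is divided into equal slices at the stated Δz and each level perimeter traced with G1 moves after a G0 lift.

; perimeter-only toolpath
G21 ; units = mm
G90 ; absolute positioning
G28 ; home
; layer 1
G0 Z2.25
G0 X20.00 Y10.00
G1 X15.00 Y18.66
G1 X5.00 Y18.66
G1 X0.00 Y10.00
G1 X5.00 Y1.34
G1 X15.00 Y1.34
G1 X20.00 Y10.00
; layer 2
G0 Z4.50
G0 X20.00 Y10.00
G1 X15.00 Y18.66
G1 X5.00 Y18.66
G1 X0.00 Y10.00
G1 X5.00 Y1.34
G1 X15.00 Y1.34
G1 X20.00 Y10.00
; layer 3
G0 Z6.75
G0 X20.00 Y10.00
G1 X15.00 Y18.66
G1 X5.00 Y18.66
G1 X0.00 Y10.00
G1 X5.00 Y1.34
G1 X15.00 Y1.34
G1 X20.00 Y10.00
; layer 4
G0 Z9.00
G0 X20.00 Y10.00
G1 X15.00 Y18.66
G1 X5.00 Y18.66
G1 X0.00 Y10.00
G1 X5.00 Y1.34
G1 X15.00 Y1.34
G1 X20.00 Y10.00
M2 ; end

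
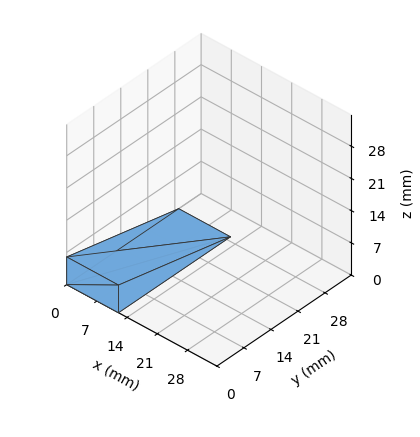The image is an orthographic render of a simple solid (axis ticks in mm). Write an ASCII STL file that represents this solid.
Reading the render: the shape is a wedge (ramp): 12 × 29 mm base, rising to 6 mm along the y=0 edge and sloping linearly to z=0 at y=29 (dimensions read to the nearest mm from the axis ticks). For the STL, each face is triangulated and given an outward normal.

solid part
  facet normal 0.0000 0.0000 -1.0000
    outer loop
      vertex 12.0 29.0 0.0
      vertex 12.0 0.0 0.0
      vertex 0.0 0.0 0.0
    endloop
  endfacet
  facet normal 0.0000 0.0000 -1.0000
    outer loop
      vertex 0.0 29.0 0.0
      vertex 12.0 29.0 0.0
      vertex 0.0 0.0 0.0
    endloop
  endfacet
  facet normal 0.0000 -1.0000 0.0000
    outer loop
      vertex 0.0 0.0 0.0
      vertex 12.0 0.0 0.0
      vertex 12.0 0.0 6.0
    endloop
  endfacet
  facet normal 0.0000 -1.0000 0.0000
    outer loop
      vertex 0.0 0.0 0.0
      vertex 12.0 0.0 6.0
      vertex 0.0 0.0 6.0
    endloop
  endfacet
  facet normal 0.0000 0.2026 0.9793
    outer loop
      vertex 0.0 0.0 6.0
      vertex 12.0 0.0 6.0
      vertex 12.0 29.0 0.0
    endloop
  endfacet
  facet normal 0.0000 0.2026 0.9793
    outer loop
      vertex 0.0 0.0 6.0
      vertex 12.0 29.0 0.0
      vertex 0.0 29.0 0.0
    endloop
  endfacet
  facet normal -1.0000 0.0000 0.0000
    outer loop
      vertex 0.0 0.0 6.0
      vertex 0.0 29.0 0.0
      vertex 0.0 0.0 0.0
    endloop
  endfacet
  facet normal 1.0000 0.0000 0.0000
    outer loop
      vertex 12.0 0.0 0.0
      vertex 12.0 29.0 0.0
      vertex 12.0 0.0 6.0
    endloop
  endfacet
endsolid part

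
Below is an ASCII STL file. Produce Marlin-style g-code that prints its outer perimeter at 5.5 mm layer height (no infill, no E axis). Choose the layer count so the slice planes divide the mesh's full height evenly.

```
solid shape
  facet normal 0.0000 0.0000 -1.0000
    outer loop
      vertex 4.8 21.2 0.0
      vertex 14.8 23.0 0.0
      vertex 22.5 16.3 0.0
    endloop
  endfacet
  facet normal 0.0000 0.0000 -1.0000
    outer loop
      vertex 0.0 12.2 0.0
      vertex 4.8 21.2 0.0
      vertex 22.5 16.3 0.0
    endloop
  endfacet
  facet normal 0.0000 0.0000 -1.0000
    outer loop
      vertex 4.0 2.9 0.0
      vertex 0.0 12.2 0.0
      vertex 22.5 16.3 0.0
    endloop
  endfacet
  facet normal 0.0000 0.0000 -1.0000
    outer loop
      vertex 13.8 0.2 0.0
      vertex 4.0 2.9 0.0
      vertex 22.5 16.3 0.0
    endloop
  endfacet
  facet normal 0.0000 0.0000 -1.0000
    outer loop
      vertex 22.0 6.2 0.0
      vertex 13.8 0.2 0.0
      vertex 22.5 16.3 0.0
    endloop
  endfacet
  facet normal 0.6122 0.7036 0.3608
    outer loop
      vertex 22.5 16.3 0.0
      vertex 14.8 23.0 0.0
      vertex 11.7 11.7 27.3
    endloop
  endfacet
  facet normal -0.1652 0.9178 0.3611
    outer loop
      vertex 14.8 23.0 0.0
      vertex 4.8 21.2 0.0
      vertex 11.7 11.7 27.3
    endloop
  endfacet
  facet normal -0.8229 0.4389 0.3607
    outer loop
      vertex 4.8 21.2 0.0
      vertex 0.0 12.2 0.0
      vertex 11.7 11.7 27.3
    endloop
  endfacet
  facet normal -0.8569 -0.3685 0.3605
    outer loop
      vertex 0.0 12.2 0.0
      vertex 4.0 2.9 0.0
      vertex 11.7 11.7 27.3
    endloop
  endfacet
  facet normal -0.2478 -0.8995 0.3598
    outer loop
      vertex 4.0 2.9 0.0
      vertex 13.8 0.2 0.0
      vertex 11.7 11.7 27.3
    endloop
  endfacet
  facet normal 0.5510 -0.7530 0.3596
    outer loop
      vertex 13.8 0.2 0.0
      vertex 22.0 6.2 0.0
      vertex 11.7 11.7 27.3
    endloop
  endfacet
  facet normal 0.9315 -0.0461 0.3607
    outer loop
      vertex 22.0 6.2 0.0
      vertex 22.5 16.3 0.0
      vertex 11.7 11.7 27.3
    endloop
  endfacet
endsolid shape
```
; perimeter-only toolpath
G21 ; units = mm
G90 ; absolute positioning
G28 ; home
; layer 1
G0 Z5.5
G0 X20.3 Y15.4
G1 X14.2 Y20.7
G1 X6.2 Y19.3
G1 X2.3 Y12.1
G1 X5.5 Y4.7
G1 X13.4 Y2.5
G1 X19.9 Y7.3
G1 X20.3 Y15.4
; layer 2
G0 Z10.9
G0 X18.2 Y14.5
G1 X13.6 Y18.5
G1 X7.6 Y17.4
G1 X4.7 Y12.0
G1 X7.1 Y6.4
G1 X13.0 Y4.8
G1 X17.9 Y8.4
G1 X18.2 Y14.5
; layer 3
G0 Z16.4
G0 X16.0 Y13.5
G1 X12.9 Y16.2
G1 X8.9 Y15.5
G1 X7.0 Y11.9
G1 X8.6 Y8.2
G1 X12.5 Y7.1
G1 X15.8 Y9.5
G1 X16.0 Y13.5
; layer 4
G0 Z21.8
G0 X13.9 Y12.6
G1 X12.3 Y14.0
G1 X10.3 Y13.6
G1 X9.4 Y11.8
G1 X10.2 Y9.9
G1 X12.1 Y9.4
G1 X13.8 Y10.6
G1 X13.9 Y12.6
M2 ; end

The solid is a regular 7-sided pyramid, base circumscribed radius ≈ 11.7 mm, apex at z ≈ 27.3 mm. Slicing at Δz = 5.5 mm — 5 equal slices spanning the solid's height, so layer i sits at z = i·h/5 — gives 4 non-empty perimeters. Each is a 7-segment closed polygon; G0 lifts to the layer z and rapids to the start vertex, then G1 traces the edges. The cross-section shrinks linearly with z (the slice at the apex is degenerate and omitted).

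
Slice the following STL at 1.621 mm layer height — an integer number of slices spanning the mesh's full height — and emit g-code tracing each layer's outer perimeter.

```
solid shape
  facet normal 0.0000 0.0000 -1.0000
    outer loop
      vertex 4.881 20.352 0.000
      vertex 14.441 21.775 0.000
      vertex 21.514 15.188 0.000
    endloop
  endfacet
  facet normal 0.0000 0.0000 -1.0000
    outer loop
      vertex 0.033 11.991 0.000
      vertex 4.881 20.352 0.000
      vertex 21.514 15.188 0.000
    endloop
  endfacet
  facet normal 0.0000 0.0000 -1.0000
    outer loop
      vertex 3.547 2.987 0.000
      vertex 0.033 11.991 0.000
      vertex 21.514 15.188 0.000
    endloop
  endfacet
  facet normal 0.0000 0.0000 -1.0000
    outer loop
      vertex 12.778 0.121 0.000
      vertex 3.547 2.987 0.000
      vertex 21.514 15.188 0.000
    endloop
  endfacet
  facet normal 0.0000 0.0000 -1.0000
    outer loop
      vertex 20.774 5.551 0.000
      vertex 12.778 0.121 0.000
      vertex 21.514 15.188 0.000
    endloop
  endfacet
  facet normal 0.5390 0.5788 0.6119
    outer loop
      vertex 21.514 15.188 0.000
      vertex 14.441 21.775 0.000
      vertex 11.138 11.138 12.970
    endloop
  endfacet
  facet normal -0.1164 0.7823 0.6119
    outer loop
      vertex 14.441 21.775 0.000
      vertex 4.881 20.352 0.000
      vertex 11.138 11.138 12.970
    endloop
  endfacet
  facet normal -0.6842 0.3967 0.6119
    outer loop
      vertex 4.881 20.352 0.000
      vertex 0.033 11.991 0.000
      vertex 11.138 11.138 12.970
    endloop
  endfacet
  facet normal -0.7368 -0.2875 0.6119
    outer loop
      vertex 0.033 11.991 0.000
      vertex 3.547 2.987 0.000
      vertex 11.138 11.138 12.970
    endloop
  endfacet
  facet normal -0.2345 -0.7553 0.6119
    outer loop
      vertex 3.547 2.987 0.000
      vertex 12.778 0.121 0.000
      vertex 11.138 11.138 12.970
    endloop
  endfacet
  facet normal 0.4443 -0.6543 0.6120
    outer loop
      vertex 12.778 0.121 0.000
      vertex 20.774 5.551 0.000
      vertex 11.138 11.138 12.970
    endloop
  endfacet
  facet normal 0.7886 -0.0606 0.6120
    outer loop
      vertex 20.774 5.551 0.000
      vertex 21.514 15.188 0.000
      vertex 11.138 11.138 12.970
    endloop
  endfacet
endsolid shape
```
; perimeter-only toolpath
G21 ; units = mm
G90 ; absolute positioning
G28 ; home
; layer 1
G0 Z1.621
G0 X20.217 Y14.682
G1 X14.028 Y20.445
G1 X5.663 Y19.200
G1 X1.421 Y11.884
G1 X4.496 Y4.006
G1 X12.573 Y1.498
G1 X19.570 Y6.249
G1 X20.217 Y14.682
; layer 2
G0 Z3.243
G0 X18.920 Y14.175
G1 X13.615 Y19.116
G1 X6.445 Y18.049
G1 X2.809 Y11.778
G1 X5.445 Y5.025
G1 X12.368 Y2.875
G1 X18.365 Y6.948
G1 X18.920 Y14.175
; layer 3
G0 Z4.864
G0 X17.623 Y13.669
G1 X13.202 Y17.786
G1 X7.227 Y16.897
G1 X4.197 Y11.671
G1 X6.394 Y6.044
G1 X12.163 Y4.252
G1 X17.160 Y7.646
G1 X17.623 Y13.669
; layer 4
G0 Z6.485
G0 X16.326 Y13.163
G1 X12.790 Y16.456
G1 X8.009 Y15.745
G1 X5.585 Y11.564
G1 X7.343 Y7.062
G1 X11.958 Y5.630
G1 X15.956 Y8.345
G1 X16.326 Y13.163
; layer 5
G0 Z8.106
G0 X15.029 Y12.657
G1 X12.377 Y15.127
G1 X8.792 Y14.593
G1 X6.974 Y11.458
G1 X8.291 Y8.081
G1 X11.753 Y7.007
G1 X14.752 Y9.043
G1 X15.029 Y12.657
; layer 6
G0 Z9.728
G0 X13.732 Y12.151
G1 X11.964 Y13.797
G1 X9.574 Y13.442
G1 X8.362 Y11.351
G1 X9.240 Y9.100
G1 X11.548 Y8.384
G1 X13.547 Y9.741
G1 X13.732 Y12.151
; layer 7
G0 Z11.349
G0 X12.435 Y11.644
G1 X11.551 Y12.468
G1 X10.356 Y12.290
G1 X9.750 Y11.245
G1 X10.189 Y10.119
G1 X11.343 Y9.761
G1 X12.342 Y10.440
G1 X12.435 Y11.644
M2 ; end

The solid is a regular 7-sided pyramid, base circumscribed radius ≈ 11.1 mm, apex at z ≈ 13 mm. Slicing at Δz = 1.621 mm — 8 equal slices spanning the solid's height, so layer i sits at z = i·h/8 — gives 7 non-empty perimeters. Each is a 7-segment closed polygon; G0 lifts to the layer z and rapids to the start vertex, then G1 traces the edges. The cross-section shrinks linearly with z (the slice at the apex is degenerate and omitted).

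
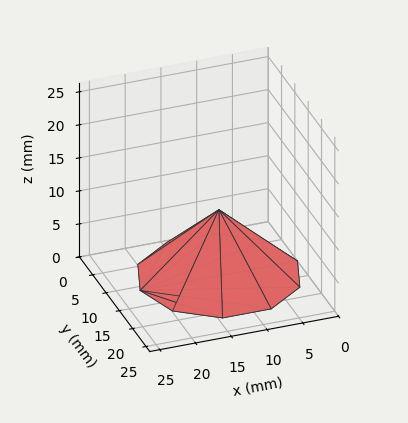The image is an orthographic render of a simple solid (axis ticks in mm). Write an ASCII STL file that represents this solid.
Reading the render: the shape is a regular 10-sided pyramid, base circumscribed radius ≈ 11 mm, apex at z ≈ 10 mm (dimensions read to the nearest mm from the axis ticks). For the STL, each face is triangulated and given an outward normal.

solid part
  facet normal 0.0000 0.0000 -1.0000
    outer loop
      vertex 14.4 21.5 0.0
      vertex 19.9 17.5 0.0
      vertex 22.0 11.0 0.0
    endloop
  endfacet
  facet normal 0.0000 0.0000 -1.0000
    outer loop
      vertex 7.6 21.5 0.0
      vertex 14.4 21.5 0.0
      vertex 22.0 11.0 0.0
    endloop
  endfacet
  facet normal 0.0000 0.0000 -1.0000
    outer loop
      vertex 2.1 17.5 0.0
      vertex 7.6 21.5 0.0
      vertex 22.0 11.0 0.0
    endloop
  endfacet
  facet normal 0.0000 0.0000 -1.0000
    outer loop
      vertex 0.0 11.0 0.0
      vertex 2.1 17.5 0.0
      vertex 22.0 11.0 0.0
    endloop
  endfacet
  facet normal 0.0000 0.0000 -1.0000
    outer loop
      vertex 2.1 4.5 0.0
      vertex 0.0 11.0 0.0
      vertex 22.0 11.0 0.0
    endloop
  endfacet
  facet normal 0.0000 0.0000 -1.0000
    outer loop
      vertex 7.6 0.5 0.0
      vertex 2.1 4.5 0.0
      vertex 22.0 11.0 0.0
    endloop
  endfacet
  facet normal 0.0000 0.0000 -1.0000
    outer loop
      vertex 14.4 0.5 0.0
      vertex 7.6 0.5 0.0
      vertex 22.0 11.0 0.0
    endloop
  endfacet
  facet normal 0.0000 0.0000 -1.0000
    outer loop
      vertex 19.9 4.5 0.0
      vertex 14.4 0.5 0.0
      vertex 22.0 11.0 0.0
    endloop
  endfacet
  facet normal 0.6573 0.2124 0.7231
    outer loop
      vertex 22.0 11.0 0.0
      vertex 19.9 17.5 0.0
      vertex 11.0 11.0 10.0
    endloop
  endfacet
  facet normal 0.4058 0.5580 0.7239
    outer loop
      vertex 19.9 17.5 0.0
      vertex 14.4 21.5 0.0
      vertex 11.0 11.0 10.0
    endloop
  endfacet
  facet normal 0.0000 0.6897 0.7241
    outer loop
      vertex 14.4 21.5 0.0
      vertex 7.6 21.5 0.0
      vertex 11.0 11.0 10.0
    endloop
  endfacet
  facet normal -0.4058 0.5580 0.7239
    outer loop
      vertex 7.6 21.5 0.0
      vertex 2.1 17.5 0.0
      vertex 11.0 11.0 10.0
    endloop
  endfacet
  facet normal -0.6573 0.2124 0.7231
    outer loop
      vertex 2.1 17.5 0.0
      vertex 0.0 11.0 0.0
      vertex 11.0 11.0 10.0
    endloop
  endfacet
  facet normal -0.6573 -0.2124 0.7231
    outer loop
      vertex 0.0 11.0 0.0
      vertex 2.1 4.5 0.0
      vertex 11.0 11.0 10.0
    endloop
  endfacet
  facet normal -0.4058 -0.5580 0.7239
    outer loop
      vertex 2.1 4.5 0.0
      vertex 7.6 0.5 0.0
      vertex 11.0 11.0 10.0
    endloop
  endfacet
  facet normal 0.0000 -0.6897 0.7241
    outer loop
      vertex 7.6 0.5 0.0
      vertex 14.4 0.5 0.0
      vertex 11.0 11.0 10.0
    endloop
  endfacet
  facet normal 0.4058 -0.5580 0.7239
    outer loop
      vertex 14.4 0.5 0.0
      vertex 19.9 4.5 0.0
      vertex 11.0 11.0 10.0
    endloop
  endfacet
  facet normal 0.6573 -0.2124 0.7231
    outer loop
      vertex 19.9 4.5 0.0
      vertex 22.0 11.0 0.0
      vertex 11.0 11.0 10.0
    endloop
  endfacet
endsolid part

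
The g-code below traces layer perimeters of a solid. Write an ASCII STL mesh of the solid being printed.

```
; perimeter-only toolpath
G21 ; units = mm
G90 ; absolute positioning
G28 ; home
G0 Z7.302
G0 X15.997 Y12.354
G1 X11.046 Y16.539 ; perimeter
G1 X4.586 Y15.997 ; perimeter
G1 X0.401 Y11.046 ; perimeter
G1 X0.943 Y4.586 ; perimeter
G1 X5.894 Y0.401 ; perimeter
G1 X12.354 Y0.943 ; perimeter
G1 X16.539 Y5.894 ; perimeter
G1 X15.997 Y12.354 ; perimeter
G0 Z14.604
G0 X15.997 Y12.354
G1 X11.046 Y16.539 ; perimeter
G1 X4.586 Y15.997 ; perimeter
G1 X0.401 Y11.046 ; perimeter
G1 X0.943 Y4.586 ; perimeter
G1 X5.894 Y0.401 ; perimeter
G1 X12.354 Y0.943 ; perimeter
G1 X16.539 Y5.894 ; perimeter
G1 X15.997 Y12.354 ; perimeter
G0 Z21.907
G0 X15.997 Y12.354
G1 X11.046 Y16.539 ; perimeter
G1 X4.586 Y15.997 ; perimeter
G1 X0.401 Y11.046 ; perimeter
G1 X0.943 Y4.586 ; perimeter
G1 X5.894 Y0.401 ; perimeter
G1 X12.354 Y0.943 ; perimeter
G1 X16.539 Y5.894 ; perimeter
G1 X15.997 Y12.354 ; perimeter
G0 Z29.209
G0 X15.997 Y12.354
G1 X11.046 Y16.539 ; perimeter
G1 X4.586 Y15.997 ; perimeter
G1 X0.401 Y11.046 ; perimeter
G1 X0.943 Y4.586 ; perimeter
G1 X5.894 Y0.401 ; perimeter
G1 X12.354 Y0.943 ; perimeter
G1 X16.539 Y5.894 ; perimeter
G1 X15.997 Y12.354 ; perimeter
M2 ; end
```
solid part
  facet normal 0.0000 0.0000 -1.0000
    outer loop
      vertex 4.586 15.997 0.000
      vertex 11.046 16.539 0.000
      vertex 15.997 12.354 0.000
    endloop
  endfacet
  facet normal 0.0000 0.0000 -1.0000
    outer loop
      vertex 0.401 11.046 0.000
      vertex 4.586 15.997 0.000
      vertex 15.997 12.354 0.000
    endloop
  endfacet
  facet normal 0.0000 0.0000 -1.0000
    outer loop
      vertex 0.943 4.586 0.000
      vertex 0.401 11.046 0.000
      vertex 15.997 12.354 0.000
    endloop
  endfacet
  facet normal 0.0000 0.0000 -1.0000
    outer loop
      vertex 5.894 0.401 0.000
      vertex 0.943 4.586 0.000
      vertex 15.997 12.354 0.000
    endloop
  endfacet
  facet normal 0.0000 0.0000 -1.0000
    outer loop
      vertex 12.354 0.943 0.000
      vertex 5.894 0.401 0.000
      vertex 15.997 12.354 0.000
    endloop
  endfacet
  facet normal 0.0000 0.0000 -1.0000
    outer loop
      vertex 16.539 5.894 0.000
      vertex 12.354 0.943 0.000
      vertex 15.997 12.354 0.000
    endloop
  endfacet
  facet normal 0.0000 0.0000 1.0000
    outer loop
      vertex 15.997 12.354 29.209
      vertex 11.046 16.539 29.209
      vertex 4.586 15.997 29.209
    endloop
  endfacet
  facet normal 0.0000 0.0000 1.0000
    outer loop
      vertex 15.997 12.354 29.209
      vertex 4.586 15.997 29.209
      vertex 0.401 11.046 29.209
    endloop
  endfacet
  facet normal 0.0000 0.0000 1.0000
    outer loop
      vertex 15.997 12.354 29.209
      vertex 0.401 11.046 29.209
      vertex 0.943 4.586 29.209
    endloop
  endfacet
  facet normal 0.0000 0.0000 1.0000
    outer loop
      vertex 15.997 12.354 29.209
      vertex 0.943 4.586 29.209
      vertex 5.894 0.401 29.209
    endloop
  endfacet
  facet normal 0.0000 0.0000 1.0000
    outer loop
      vertex 15.997 12.354 29.209
      vertex 5.894 0.401 29.209
      vertex 12.354 0.943 29.209
    endloop
  endfacet
  facet normal 0.0000 0.0000 1.0000
    outer loop
      vertex 15.997 12.354 29.209
      vertex 12.354 0.943 29.209
      vertex 16.539 5.894 29.209
    endloop
  endfacet
  facet normal 0.6456 0.7637 0.0000
    outer loop
      vertex 15.997 12.354 0.000
      vertex 11.046 16.539 0.000
      vertex 11.046 16.539 29.209
    endloop
  endfacet
  facet normal 0.6456 0.7637 0.0000
    outer loop
      vertex 15.997 12.354 0.000
      vertex 11.046 16.539 29.209
      vertex 15.997 12.354 29.209
    endloop
  endfacet
  facet normal -0.0836 0.9965 0.0000
    outer loop
      vertex 11.046 16.539 0.000
      vertex 4.586 15.997 0.000
      vertex 4.586 15.997 29.209
    endloop
  endfacet
  facet normal -0.0836 0.9965 0.0000
    outer loop
      vertex 11.046 16.539 0.000
      vertex 4.586 15.997 29.209
      vertex 11.046 16.539 29.209
    endloop
  endfacet
  facet normal -0.7637 0.6456 0.0000
    outer loop
      vertex 4.586 15.997 0.000
      vertex 0.401 11.046 0.000
      vertex 0.401 11.046 29.209
    endloop
  endfacet
  facet normal -0.7637 0.6456 0.0000
    outer loop
      vertex 4.586 15.997 0.000
      vertex 0.401 11.046 29.209
      vertex 4.586 15.997 29.209
    endloop
  endfacet
  facet normal -0.9965 -0.0836 0.0000
    outer loop
      vertex 0.401 11.046 0.000
      vertex 0.943 4.586 0.000
      vertex 0.943 4.586 29.209
    endloop
  endfacet
  facet normal -0.9965 -0.0836 0.0000
    outer loop
      vertex 0.401 11.046 0.000
      vertex 0.943 4.586 29.209
      vertex 0.401 11.046 29.209
    endloop
  endfacet
  facet normal -0.6456 -0.7637 0.0000
    outer loop
      vertex 0.943 4.586 0.000
      vertex 5.894 0.401 0.000
      vertex 5.894 0.401 29.209
    endloop
  endfacet
  facet normal -0.6456 -0.7637 0.0000
    outer loop
      vertex 0.943 4.586 0.000
      vertex 5.894 0.401 29.209
      vertex 0.943 4.586 29.209
    endloop
  endfacet
  facet normal 0.0836 -0.9965 0.0000
    outer loop
      vertex 5.894 0.401 0.000
      vertex 12.354 0.943 0.000
      vertex 12.354 0.943 29.209
    endloop
  endfacet
  facet normal 0.0836 -0.9965 0.0000
    outer loop
      vertex 5.894 0.401 0.000
      vertex 12.354 0.943 29.209
      vertex 5.894 0.401 29.209
    endloop
  endfacet
  facet normal 0.7637 -0.6456 0.0000
    outer loop
      vertex 12.354 0.943 0.000
      vertex 16.539 5.894 0.000
      vertex 16.539 5.894 29.209
    endloop
  endfacet
  facet normal 0.7637 -0.6456 0.0000
    outer loop
      vertex 12.354 0.943 0.000
      vertex 16.539 5.894 29.209
      vertex 12.354 0.943 29.209
    endloop
  endfacet
  facet normal 0.9965 0.0836 0.0000
    outer loop
      vertex 16.539 5.894 0.000
      vertex 15.997 12.354 0.000
      vertex 15.997 12.354 29.209
    endloop
  endfacet
  facet normal 0.9965 0.0836 0.0000
    outer loop
      vertex 16.539 5.894 0.000
      vertex 15.997 12.354 29.209
      vertex 16.539 5.894 29.209
    endloop
  endfacet
endsolid part

The G0 Z moves step by Δz≈7.302 mm. Every layer's G1 loop is the same polygon, so the solid is a straight extrusion of it from z=0 to z≈29.2. Closing with flat bottom and top caps and triangulating gives 28 facets — a regular 8-sided prism (a cylinder approximated with 8 flat sides), circumscribed radius ≈ 8.47 mm, height ≈ 29.2 mm.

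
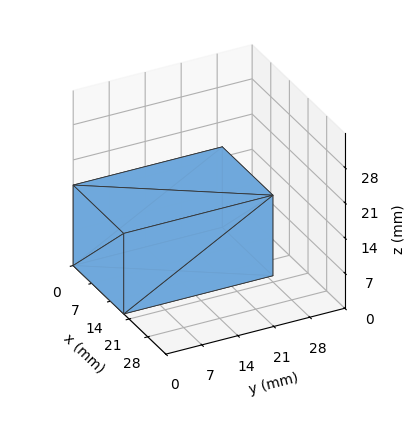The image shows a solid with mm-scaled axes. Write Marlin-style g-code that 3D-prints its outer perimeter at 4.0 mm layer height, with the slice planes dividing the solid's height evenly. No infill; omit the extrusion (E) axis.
Reading the render: the shape is a rectangular box, roughly 19 × 29 mm footprint and 16 mm tall (dimensions read to the nearest mm from the axis ticks). For the g-code, the solid's height is divided into equal slices at the stated Δz and each level perimeter traced with G1 moves after a G0 lift.

; perimeter-only toolpath
G21 ; units = mm
G90 ; absolute positioning
G28 ; home
; layer 1
G0 Z4.0
G0 X0.0 Y0.0
G1 X19.0 Y0.0
G1 X19.0 Y29.0
G1 X0.0 Y29.0
G1 X0.0 Y0.0
; layer 2
G0 Z8.0
G0 X0.0 Y0.0
G1 X19.0 Y0.0
G1 X19.0 Y29.0
G1 X0.0 Y29.0
G1 X0.0 Y0.0
; layer 3
G0 Z12.0
G0 X0.0 Y0.0
G1 X19.0 Y0.0
G1 X19.0 Y29.0
G1 X0.0 Y29.0
G1 X0.0 Y0.0
; layer 4
G0 Z16.0
G0 X0.0 Y0.0
G1 X19.0 Y0.0
G1 X19.0 Y29.0
G1 X0.0 Y29.0
G1 X0.0 Y0.0
M2 ; end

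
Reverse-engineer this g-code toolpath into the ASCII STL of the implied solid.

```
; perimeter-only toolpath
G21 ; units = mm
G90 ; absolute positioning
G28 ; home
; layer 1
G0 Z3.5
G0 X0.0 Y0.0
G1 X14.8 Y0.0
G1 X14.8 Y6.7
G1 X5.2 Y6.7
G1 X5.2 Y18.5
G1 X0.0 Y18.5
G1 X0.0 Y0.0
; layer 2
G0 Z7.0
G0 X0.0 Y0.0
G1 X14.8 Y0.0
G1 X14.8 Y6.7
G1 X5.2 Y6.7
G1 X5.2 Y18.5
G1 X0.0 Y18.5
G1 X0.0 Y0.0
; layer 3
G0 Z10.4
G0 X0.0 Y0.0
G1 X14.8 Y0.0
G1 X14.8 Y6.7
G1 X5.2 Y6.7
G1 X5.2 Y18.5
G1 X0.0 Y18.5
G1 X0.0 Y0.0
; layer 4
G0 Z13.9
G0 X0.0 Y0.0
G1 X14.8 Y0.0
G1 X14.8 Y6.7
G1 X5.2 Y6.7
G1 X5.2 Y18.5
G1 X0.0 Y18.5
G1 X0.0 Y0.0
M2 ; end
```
solid part
  facet normal 0.0000 0.0000 -1.0000
    outer loop
      vertex 14.8 6.7 0.0
      vertex 14.8 0.0 0.0
      vertex 0.0 0.0 0.0
    endloop
  endfacet
  facet normal 0.0000 0.0000 -1.0000
    outer loop
      vertex 5.2 6.7 0.0
      vertex 14.8 6.7 0.0
      vertex 0.0 0.0 0.0
    endloop
  endfacet
  facet normal 0.0000 0.0000 -1.0000
    outer loop
      vertex 5.2 18.5 0.0
      vertex 5.2 6.7 0.0
      vertex 0.0 0.0 0.0
    endloop
  endfacet
  facet normal 0.0000 0.0000 -1.0000
    outer loop
      vertex 0.0 18.5 0.0
      vertex 5.2 18.5 0.0
      vertex 0.0 0.0 0.0
    endloop
  endfacet
  facet normal 0.0000 0.0000 1.0000
    outer loop
      vertex 0.0 0.0 13.9
      vertex 14.8 0.0 13.9
      vertex 14.8 6.7 13.9
    endloop
  endfacet
  facet normal 0.0000 0.0000 1.0000
    outer loop
      vertex 0.0 0.0 13.9
      vertex 14.8 6.7 13.9
      vertex 5.2 6.7 13.9
    endloop
  endfacet
  facet normal 0.0000 0.0000 1.0000
    outer loop
      vertex 0.0 0.0 13.9
      vertex 5.2 6.7 13.9
      vertex 5.2 18.5 13.9
    endloop
  endfacet
  facet normal 0.0000 0.0000 1.0000
    outer loop
      vertex 0.0 0.0 13.9
      vertex 5.2 18.5 13.9
      vertex 0.0 18.5 13.9
    endloop
  endfacet
  facet normal 0.0000 -1.0000 0.0000
    outer loop
      vertex 0.0 0.0 0.0
      vertex 14.8 0.0 0.0
      vertex 14.8 0.0 13.9
    endloop
  endfacet
  facet normal 0.0000 -1.0000 0.0000
    outer loop
      vertex 0.0 0.0 0.0
      vertex 14.8 0.0 13.9
      vertex 0.0 0.0 13.9
    endloop
  endfacet
  facet normal 1.0000 0.0000 0.0000
    outer loop
      vertex 14.8 0.0 0.0
      vertex 14.8 6.7 0.0
      vertex 14.8 6.7 13.9
    endloop
  endfacet
  facet normal 1.0000 0.0000 0.0000
    outer loop
      vertex 14.8 0.0 0.0
      vertex 14.8 6.7 13.9
      vertex 14.8 0.0 13.9
    endloop
  endfacet
  facet normal 0.0000 1.0000 0.0000
    outer loop
      vertex 14.8 6.7 0.0
      vertex 5.2 6.7 0.0
      vertex 5.2 6.7 13.9
    endloop
  endfacet
  facet normal 0.0000 1.0000 0.0000
    outer loop
      vertex 14.8 6.7 0.0
      vertex 5.2 6.7 13.9
      vertex 14.8 6.7 13.9
    endloop
  endfacet
  facet normal 1.0000 0.0000 0.0000
    outer loop
      vertex 5.2 6.7 0.0
      vertex 5.2 18.5 0.0
      vertex 5.2 18.5 13.9
    endloop
  endfacet
  facet normal 1.0000 0.0000 0.0000
    outer loop
      vertex 5.2 6.7 0.0
      vertex 5.2 18.5 13.9
      vertex 5.2 6.7 13.9
    endloop
  endfacet
  facet normal 0.0000 1.0000 0.0000
    outer loop
      vertex 5.2 18.5 0.0
      vertex 0.0 18.5 0.0
      vertex 0.0 18.5 13.9
    endloop
  endfacet
  facet normal 0.0000 1.0000 0.0000
    outer loop
      vertex 5.2 18.5 0.0
      vertex 0.0 18.5 13.9
      vertex 5.2 18.5 13.9
    endloop
  endfacet
  facet normal -1.0000 0.0000 0.0000
    outer loop
      vertex 0.0 18.5 0.0
      vertex 0.0 0.0 0.0
      vertex 0.0 0.0 13.9
    endloop
  endfacet
  facet normal -1.0000 0.0000 0.0000
    outer loop
      vertex 0.0 18.5 0.0
      vertex 0.0 0.0 13.9
      vertex 0.0 18.5 13.9
    endloop
  endfacet
endsolid part

The G0 Z moves step by Δz≈3.5 mm. Every layer's G1 loop is the same polygon, so the solid is a straight extrusion of it from z=0 to z≈13.9. Closing with flat bottom and top caps and triangulating gives 20 facets — an L-shaped prism: outer 14.8 × 18.5 mm, arm thicknesses ≈ 6.7 mm (horizontal) and 5.2 mm (vertical), extruded 13.9 mm in z.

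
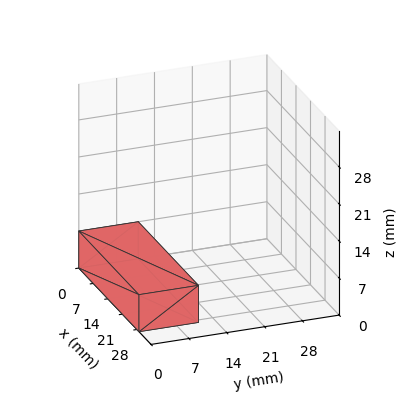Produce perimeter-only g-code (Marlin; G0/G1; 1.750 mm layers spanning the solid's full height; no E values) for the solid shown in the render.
Reading the render: the shape is a rectangular box, roughly 29 × 11 mm footprint and 7 mm tall (dimensions read to the nearest mm from the axis ticks). For the g-code, the solid's height is divided into equal slices at the stated Δz and each level perimeter traced with G1 moves after a G0 lift.

; perimeter-only toolpath
G21 ; units = mm
G90 ; absolute positioning
G28 ; home
; layer 1
G0 Z1.750
G0 X0.000 Y0.000
G1 X29.000 Y0.000
G1 X29.000 Y11.000
G1 X0.000 Y11.000
G1 X0.000 Y0.000
; layer 2
G0 Z3.500
G0 X0.000 Y0.000
G1 X29.000 Y0.000
G1 X29.000 Y11.000
G1 X0.000 Y11.000
G1 X0.000 Y0.000
; layer 3
G0 Z5.250
G0 X0.000 Y0.000
G1 X29.000 Y0.000
G1 X29.000 Y11.000
G1 X0.000 Y11.000
G1 X0.000 Y0.000
; layer 4
G0 Z7.000
G0 X0.000 Y0.000
G1 X29.000 Y0.000
G1 X29.000 Y11.000
G1 X0.000 Y11.000
G1 X0.000 Y0.000
M2 ; end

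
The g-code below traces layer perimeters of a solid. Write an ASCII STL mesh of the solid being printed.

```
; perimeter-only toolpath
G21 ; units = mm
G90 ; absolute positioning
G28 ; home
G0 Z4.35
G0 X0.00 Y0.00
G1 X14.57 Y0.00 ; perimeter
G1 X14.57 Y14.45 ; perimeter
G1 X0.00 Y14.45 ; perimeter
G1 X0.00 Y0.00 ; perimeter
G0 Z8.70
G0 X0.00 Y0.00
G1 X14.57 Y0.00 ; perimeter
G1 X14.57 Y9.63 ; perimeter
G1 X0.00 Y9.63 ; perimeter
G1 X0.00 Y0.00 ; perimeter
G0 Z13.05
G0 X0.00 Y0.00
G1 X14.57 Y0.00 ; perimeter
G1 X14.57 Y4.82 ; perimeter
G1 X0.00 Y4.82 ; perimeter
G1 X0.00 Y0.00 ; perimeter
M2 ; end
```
solid part
  facet normal 0.0000 0.0000 -1.0000
    outer loop
      vertex 14.57 19.26 0.00
      vertex 14.57 0.00 0.00
      vertex 0.00 0.00 0.00
    endloop
  endfacet
  facet normal 0.0000 0.0000 -1.0000
    outer loop
      vertex 0.00 19.26 0.00
      vertex 14.57 19.26 0.00
      vertex 0.00 0.00 0.00
    endloop
  endfacet
  facet normal 0.0000 -1.0000 0.0000
    outer loop
      vertex 0.00 0.00 0.00
      vertex 14.57 0.00 0.00
      vertex 14.57 0.00 17.40
    endloop
  endfacet
  facet normal 0.0000 -1.0000 0.0000
    outer loop
      vertex 0.00 0.00 0.00
      vertex 14.57 0.00 17.40
      vertex 0.00 0.00 17.40
    endloop
  endfacet
  facet normal 0.0000 0.6704 0.7420
    outer loop
      vertex 0.00 0.00 17.40
      vertex 14.57 0.00 17.40
      vertex 14.57 19.26 0.00
    endloop
  endfacet
  facet normal 0.0000 0.6704 0.7420
    outer loop
      vertex 0.00 0.00 17.40
      vertex 14.57 19.26 0.00
      vertex 0.00 19.26 0.00
    endloop
  endfacet
  facet normal -1.0000 0.0000 0.0000
    outer loop
      vertex 0.00 0.00 17.40
      vertex 0.00 19.26 0.00
      vertex 0.00 0.00 0.00
    endloop
  endfacet
  facet normal 1.0000 0.0000 0.0000
    outer loop
      vertex 14.57 0.00 0.00
      vertex 14.57 19.26 0.00
      vertex 14.57 0.00 17.40
    endloop
  endfacet
endsolid part

The G0 Z moves step by Δz≈4.35 mm. The G1 loops shrink linearly with z, so the solid tapers from its base footprint up to z≈17.4. Closing with a flat bottom cap and the tapered top and triangulating gives 8 facets — a wedge (ramp): 14.6 × 19.3 mm base, rising to 17.4 mm along the y=0 edge and sloping linearly to z=0 at y=19.3.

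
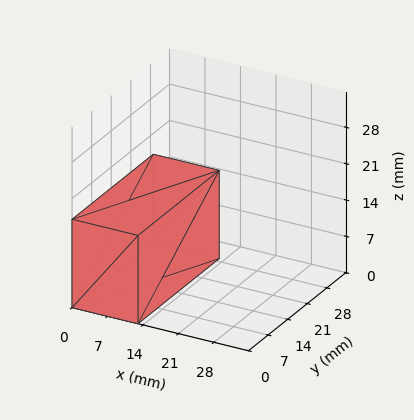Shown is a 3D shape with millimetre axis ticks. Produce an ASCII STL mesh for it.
Reading the render: the shape is a rectangular box, roughly 13 × 29 mm footprint and 17 mm tall (dimensions read to the nearest mm from the axis ticks). For the STL, each face is triangulated and given an outward normal.

solid part
  facet normal 0.0000 0.0000 -1.0000
    outer loop
      vertex 13.00 29.00 0.00
      vertex 13.00 0.00 0.00
      vertex 0.00 0.00 0.00
    endloop
  endfacet
  facet normal 0.0000 0.0000 -1.0000
    outer loop
      vertex 0.00 29.00 0.00
      vertex 13.00 29.00 0.00
      vertex 0.00 0.00 0.00
    endloop
  endfacet
  facet normal 0.0000 0.0000 1.0000
    outer loop
      vertex 0.00 0.00 17.00
      vertex 13.00 0.00 17.00
      vertex 13.00 29.00 17.00
    endloop
  endfacet
  facet normal 0.0000 0.0000 1.0000
    outer loop
      vertex 0.00 0.00 17.00
      vertex 13.00 29.00 17.00
      vertex 0.00 29.00 17.00
    endloop
  endfacet
  facet normal 0.0000 -1.0000 0.0000
    outer loop
      vertex 0.00 0.00 0.00
      vertex 13.00 0.00 0.00
      vertex 13.00 0.00 17.00
    endloop
  endfacet
  facet normal 0.0000 -1.0000 0.0000
    outer loop
      vertex 0.00 0.00 0.00
      vertex 13.00 0.00 17.00
      vertex 0.00 0.00 17.00
    endloop
  endfacet
  facet normal 0.0000 1.0000 0.0000
    outer loop
      vertex 13.00 29.00 17.00
      vertex 13.00 29.00 0.00
      vertex 0.00 29.00 0.00
    endloop
  endfacet
  facet normal 0.0000 1.0000 0.0000
    outer loop
      vertex 0.00 29.00 17.00
      vertex 13.00 29.00 17.00
      vertex 0.00 29.00 0.00
    endloop
  endfacet
  facet normal -1.0000 0.0000 0.0000
    outer loop
      vertex 0.00 29.00 17.00
      vertex 0.00 29.00 0.00
      vertex 0.00 0.00 0.00
    endloop
  endfacet
  facet normal -1.0000 0.0000 0.0000
    outer loop
      vertex 0.00 0.00 17.00
      vertex 0.00 29.00 17.00
      vertex 0.00 0.00 0.00
    endloop
  endfacet
  facet normal 1.0000 0.0000 0.0000
    outer loop
      vertex 13.00 0.00 0.00
      vertex 13.00 29.00 0.00
      vertex 13.00 29.00 17.00
    endloop
  endfacet
  facet normal 1.0000 0.0000 0.0000
    outer loop
      vertex 13.00 0.00 0.00
      vertex 13.00 29.00 17.00
      vertex 13.00 0.00 17.00
    endloop
  endfacet
endsolid part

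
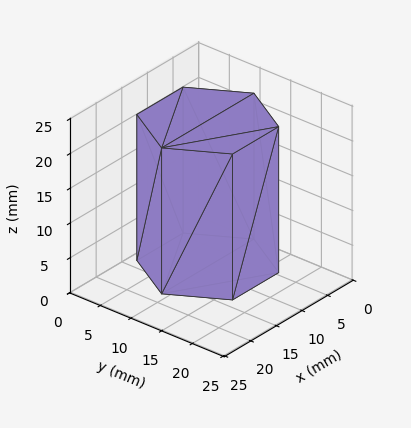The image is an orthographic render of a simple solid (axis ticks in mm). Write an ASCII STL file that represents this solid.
Reading the render: the shape is a regular 6-sided prism (a cylinder approximated with 6 flat sides), circumscribed radius ≈ 9 mm, height ≈ 21 mm (dimensions read to the nearest mm from the axis ticks). For the STL, each face is triangulated and given an outward normal.

solid part
  facet normal 0.0000 0.0000 -1.0000
    outer loop
      vertex 4.500 16.794 0.000
      vertex 13.500 16.794 0.000
      vertex 18.000 9.000 0.000
    endloop
  endfacet
  facet normal 0.0000 0.0000 -1.0000
    outer loop
      vertex 0.000 9.000 0.000
      vertex 4.500 16.794 0.000
      vertex 18.000 9.000 0.000
    endloop
  endfacet
  facet normal 0.0000 0.0000 -1.0000
    outer loop
      vertex 4.500 1.206 0.000
      vertex 0.000 9.000 0.000
      vertex 18.000 9.000 0.000
    endloop
  endfacet
  facet normal 0.0000 0.0000 -1.0000
    outer loop
      vertex 13.500 1.206 0.000
      vertex 4.500 1.206 0.000
      vertex 18.000 9.000 0.000
    endloop
  endfacet
  facet normal 0.0000 0.0000 1.0000
    outer loop
      vertex 18.000 9.000 21.000
      vertex 13.500 16.794 21.000
      vertex 4.500 16.794 21.000
    endloop
  endfacet
  facet normal 0.0000 0.0000 1.0000
    outer loop
      vertex 18.000 9.000 21.000
      vertex 4.500 16.794 21.000
      vertex 0.000 9.000 21.000
    endloop
  endfacet
  facet normal 0.0000 0.0000 1.0000
    outer loop
      vertex 18.000 9.000 21.000
      vertex 0.000 9.000 21.000
      vertex 4.500 1.206 21.000
    endloop
  endfacet
  facet normal 0.0000 0.0000 1.0000
    outer loop
      vertex 18.000 9.000 21.000
      vertex 4.500 1.206 21.000
      vertex 13.500 1.206 21.000
    endloop
  endfacet
  facet normal 0.8660 0.5000 0.0000
    outer loop
      vertex 18.000 9.000 0.000
      vertex 13.500 16.794 0.000
      vertex 13.500 16.794 21.000
    endloop
  endfacet
  facet normal 0.8660 0.5000 0.0000
    outer loop
      vertex 18.000 9.000 0.000
      vertex 13.500 16.794 21.000
      vertex 18.000 9.000 21.000
    endloop
  endfacet
  facet normal 0.0000 1.0000 0.0000
    outer loop
      vertex 13.500 16.794 0.000
      vertex 4.500 16.794 0.000
      vertex 4.500 16.794 21.000
    endloop
  endfacet
  facet normal 0.0000 1.0000 0.0000
    outer loop
      vertex 13.500 16.794 0.000
      vertex 4.500 16.794 21.000
      vertex 13.500 16.794 21.000
    endloop
  endfacet
  facet normal -0.8660 0.5000 0.0000
    outer loop
      vertex 4.500 16.794 0.000
      vertex 0.000 9.000 0.000
      vertex 0.000 9.000 21.000
    endloop
  endfacet
  facet normal -0.8660 0.5000 0.0000
    outer loop
      vertex 4.500 16.794 0.000
      vertex 0.000 9.000 21.000
      vertex 4.500 16.794 21.000
    endloop
  endfacet
  facet normal -0.8660 -0.5000 0.0000
    outer loop
      vertex 0.000 9.000 0.000
      vertex 4.500 1.206 0.000
      vertex 4.500 1.206 21.000
    endloop
  endfacet
  facet normal -0.8660 -0.5000 0.0000
    outer loop
      vertex 0.000 9.000 0.000
      vertex 4.500 1.206 21.000
      vertex 0.000 9.000 21.000
    endloop
  endfacet
  facet normal 0.0000 -1.0000 0.0000
    outer loop
      vertex 4.500 1.206 0.000
      vertex 13.500 1.206 0.000
      vertex 13.500 1.206 21.000
    endloop
  endfacet
  facet normal 0.0000 -1.0000 0.0000
    outer loop
      vertex 4.500 1.206 0.000
      vertex 13.500 1.206 21.000
      vertex 4.500 1.206 21.000
    endloop
  endfacet
  facet normal 0.8660 -0.5000 0.0000
    outer loop
      vertex 13.500 1.206 0.000
      vertex 18.000 9.000 0.000
      vertex 18.000 9.000 21.000
    endloop
  endfacet
  facet normal 0.8660 -0.5000 0.0000
    outer loop
      vertex 13.500 1.206 0.000
      vertex 18.000 9.000 21.000
      vertex 13.500 1.206 21.000
    endloop
  endfacet
endsolid part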